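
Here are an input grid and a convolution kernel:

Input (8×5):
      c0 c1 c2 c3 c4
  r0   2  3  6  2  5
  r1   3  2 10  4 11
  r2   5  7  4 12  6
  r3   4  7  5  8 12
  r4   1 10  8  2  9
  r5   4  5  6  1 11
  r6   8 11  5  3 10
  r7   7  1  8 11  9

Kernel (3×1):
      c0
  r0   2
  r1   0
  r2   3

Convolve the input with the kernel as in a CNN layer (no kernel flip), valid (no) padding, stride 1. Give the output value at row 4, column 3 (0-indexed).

13

The receptive field on the input at this output position is [2 / 1 / 3]. Elementwise product with the kernel and sum: 2·2 + 3·3.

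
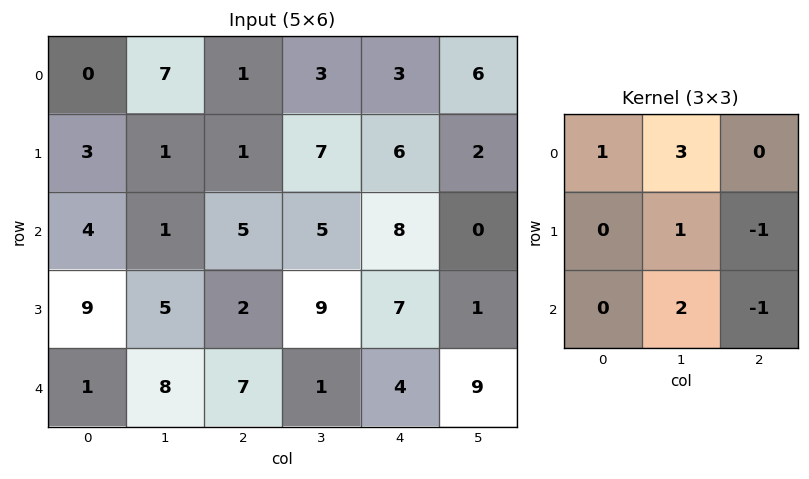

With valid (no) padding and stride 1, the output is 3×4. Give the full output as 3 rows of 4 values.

18 9 13 32
10 -1 30 46
19 22 20 34

Output[0,0]: The receptive field on the input at this output position is [0 7 1 / 3 1 1 / 4 1 5]. Elementwise product with the kernel and sum: 0·1 + 7·3 + 1·1 + 1·-1 + 1·2 + 5·-1.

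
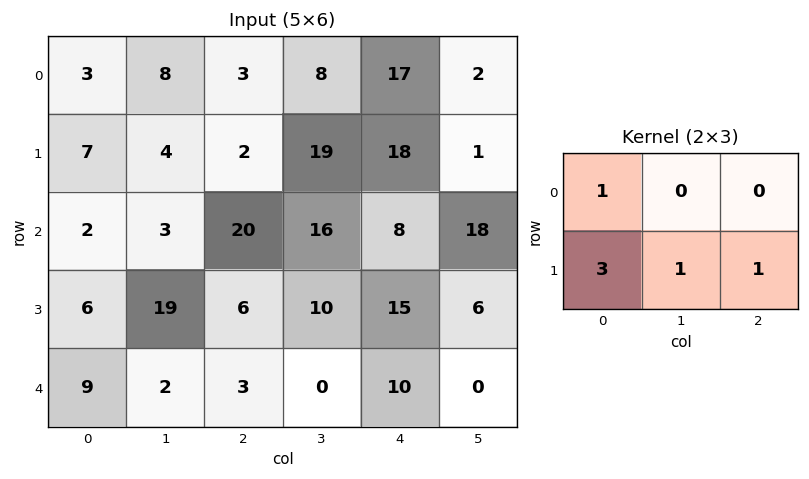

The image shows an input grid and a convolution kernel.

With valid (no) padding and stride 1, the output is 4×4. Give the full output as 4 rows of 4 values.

30 41 46 84
36 49 86 93
45 76 63 67
38 28 25 20

Output[0,0]: The receptive field on the input at this output position is [3 8 3 / 7 4 2]. Elementwise product with the kernel and sum: 3·1 + 7·3 + 4·1 + 2·1.
Output[0,1]: The receptive field on the input at this output position is [8 3 8 / 4 2 19]. Elementwise product with the kernel and sum: 8·1 + 4·3 + 2·1 + 19·1.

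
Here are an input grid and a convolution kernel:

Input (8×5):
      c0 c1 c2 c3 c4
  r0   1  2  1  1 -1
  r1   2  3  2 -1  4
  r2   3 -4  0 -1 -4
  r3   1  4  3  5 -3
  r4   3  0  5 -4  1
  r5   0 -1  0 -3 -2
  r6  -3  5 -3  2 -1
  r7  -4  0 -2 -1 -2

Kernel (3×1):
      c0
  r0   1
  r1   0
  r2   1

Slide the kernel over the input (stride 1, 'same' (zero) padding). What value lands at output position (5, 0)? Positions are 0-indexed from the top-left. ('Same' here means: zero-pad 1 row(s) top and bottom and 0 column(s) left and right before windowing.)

The receptive field on the zero-padded input at this output position is [3 / 0 / -3]. Elementwise product with the kernel and sum: 3·1 + -3·1.

0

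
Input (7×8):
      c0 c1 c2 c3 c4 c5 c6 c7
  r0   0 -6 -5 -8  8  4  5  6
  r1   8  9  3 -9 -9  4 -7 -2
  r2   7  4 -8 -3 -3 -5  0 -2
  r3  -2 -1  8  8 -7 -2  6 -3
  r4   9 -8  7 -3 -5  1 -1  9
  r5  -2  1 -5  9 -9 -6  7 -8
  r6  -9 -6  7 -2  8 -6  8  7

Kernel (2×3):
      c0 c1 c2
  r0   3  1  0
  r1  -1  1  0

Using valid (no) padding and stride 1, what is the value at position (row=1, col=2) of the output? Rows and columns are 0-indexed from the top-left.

5

The receptive field on the input at this output position is [3 -9 -9 / -8 -3 -3]. Elementwise product with the kernel and sum: 3·3 + -9·1 + -8·-1 + -3·1.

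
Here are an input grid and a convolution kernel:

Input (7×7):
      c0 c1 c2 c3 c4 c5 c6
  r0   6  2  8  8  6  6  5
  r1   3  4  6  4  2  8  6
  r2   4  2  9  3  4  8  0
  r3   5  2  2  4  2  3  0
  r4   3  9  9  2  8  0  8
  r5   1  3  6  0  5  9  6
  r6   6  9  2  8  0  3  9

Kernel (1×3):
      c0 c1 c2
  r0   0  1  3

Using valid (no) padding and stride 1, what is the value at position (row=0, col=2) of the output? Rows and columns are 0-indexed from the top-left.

26

The receptive field on the input at this output position is [8 8 6]. Elementwise product with the kernel and sum: 8·1 + 6·3.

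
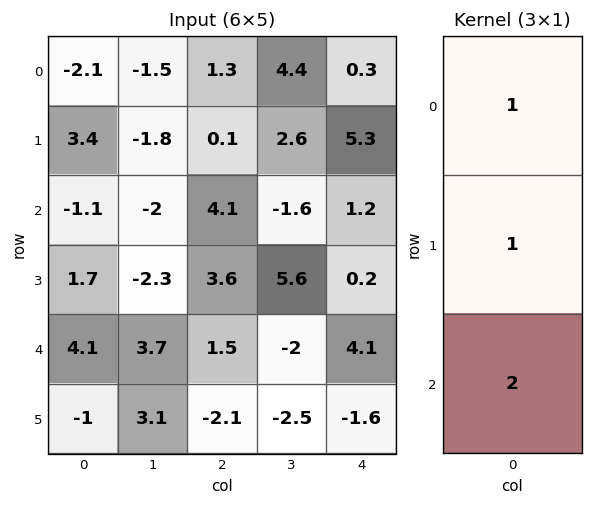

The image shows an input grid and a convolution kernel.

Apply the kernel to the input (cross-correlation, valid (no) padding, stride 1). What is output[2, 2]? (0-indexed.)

The receptive field on the input at this output position is [4.1 / 3.6 / 1.5]. Elementwise product with the kernel and sum: 4.1·1 + 3.6·1 + 1.5·2.

10.7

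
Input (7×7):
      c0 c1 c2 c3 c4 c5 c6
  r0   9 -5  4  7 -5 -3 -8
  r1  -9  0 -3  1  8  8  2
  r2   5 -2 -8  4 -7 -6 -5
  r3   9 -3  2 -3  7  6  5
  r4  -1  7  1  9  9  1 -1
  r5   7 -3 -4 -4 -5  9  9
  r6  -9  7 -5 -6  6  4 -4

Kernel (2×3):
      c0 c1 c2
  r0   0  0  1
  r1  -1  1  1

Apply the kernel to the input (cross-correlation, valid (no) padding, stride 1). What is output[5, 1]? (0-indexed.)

-22

The receptive field on the input at this output position is [-3 -4 -4 / 7 -5 -6]. Elementwise product with the kernel and sum: -4·1 + 7·-1 + -5·1 + -6·1.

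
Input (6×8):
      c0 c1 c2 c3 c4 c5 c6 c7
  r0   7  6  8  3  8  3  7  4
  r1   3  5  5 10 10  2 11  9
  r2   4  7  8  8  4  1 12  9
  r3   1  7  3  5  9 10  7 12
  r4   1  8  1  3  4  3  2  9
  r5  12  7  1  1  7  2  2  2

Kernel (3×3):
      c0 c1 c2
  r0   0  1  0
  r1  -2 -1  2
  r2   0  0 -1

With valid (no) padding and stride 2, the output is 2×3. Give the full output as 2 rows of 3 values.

Output[0,0]: The receptive field on the input at this output position is [7 6 8 / 3 5 5 / 4 7 8]. Elementwise product with the kernel and sum: 6·1 + 3·-2 + 5·-1 + 5·2 + 8·-1.
Output[0,1]: The receptive field on the input at this output position is [8 3 8 / 5 10 10 / 8 8 4]. Elementwise product with the kernel and sum: 3·1 + 5·-2 + 10·-1 + 10·2 + 4·-1.

-3 -1 -9
3 11 -15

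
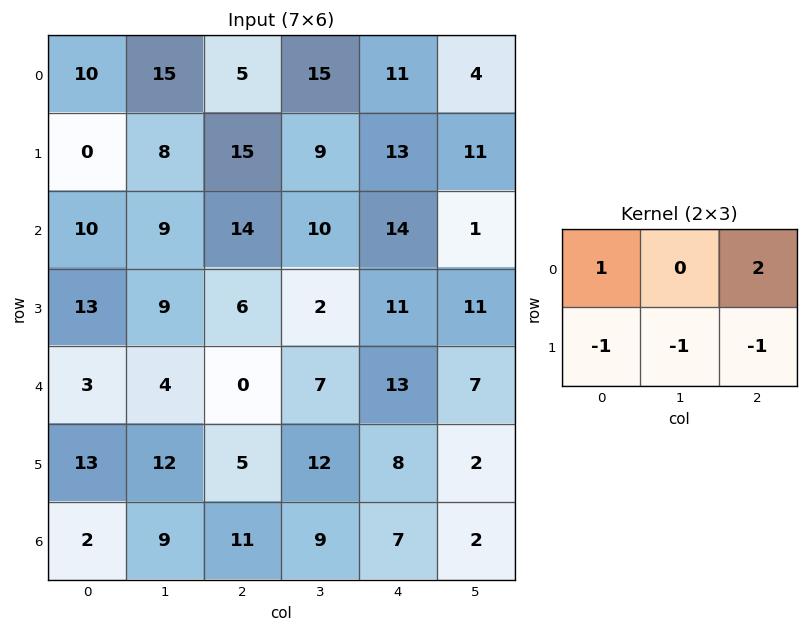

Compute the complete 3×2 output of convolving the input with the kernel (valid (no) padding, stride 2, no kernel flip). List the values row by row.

-3 -10
10 23
-27 1

Output[0,0]: The receptive field on the input at this output position is [10 15 5 / 0 8 15]. Elementwise product with the kernel and sum: 10·1 + 5·2 + 0·-1 + 8·-1 + 15·-1.
Output[0,1]: The receptive field on the input at this output position is [5 15 11 / 15 9 13]. Elementwise product with the kernel and sum: 5·1 + 11·2 + 15·-1 + 9·-1 + 13·-1.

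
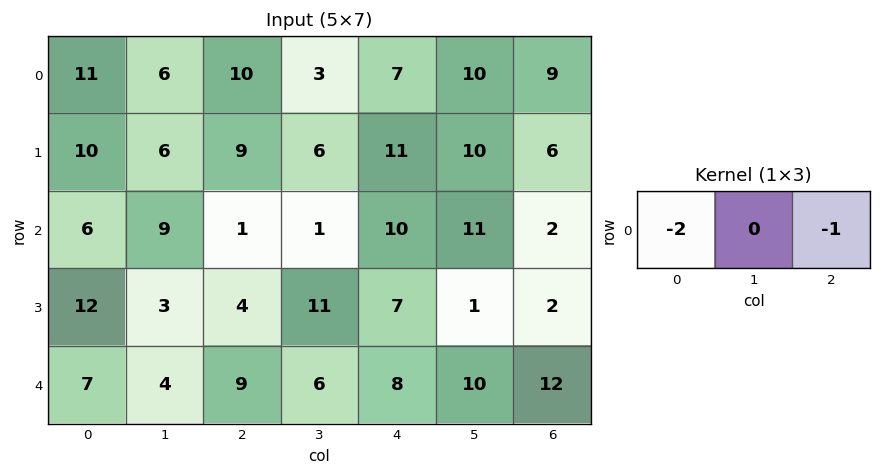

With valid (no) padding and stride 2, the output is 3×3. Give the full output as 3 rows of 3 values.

Output[0,0]: The receptive field on the input at this output position is [11 6 10]. Elementwise product with the kernel and sum: 11·-2 + 10·-1.
Output[0,1]: The receptive field on the input at this output position is [10 3 7]. Elementwise product with the kernel and sum: 10·-2 + 7·-1.

-32 -27 -23
-13 -12 -22
-23 -26 -28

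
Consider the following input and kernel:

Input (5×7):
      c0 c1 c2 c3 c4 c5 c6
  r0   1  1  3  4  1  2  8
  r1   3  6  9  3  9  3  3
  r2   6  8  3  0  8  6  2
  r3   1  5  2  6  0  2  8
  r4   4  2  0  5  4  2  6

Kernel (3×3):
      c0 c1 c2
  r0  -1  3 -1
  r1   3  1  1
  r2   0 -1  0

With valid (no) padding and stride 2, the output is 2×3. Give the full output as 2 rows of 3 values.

15 47 24
23 -4 16

Output[0,0]: The receptive field on the input at this output position is [1 1 3 / 3 6 9 / 6 8 3]. Elementwise product with the kernel and sum: 1·-1 + 1·3 + 3·-1 + 3·3 + 6·1 + 9·1 + 8·-1.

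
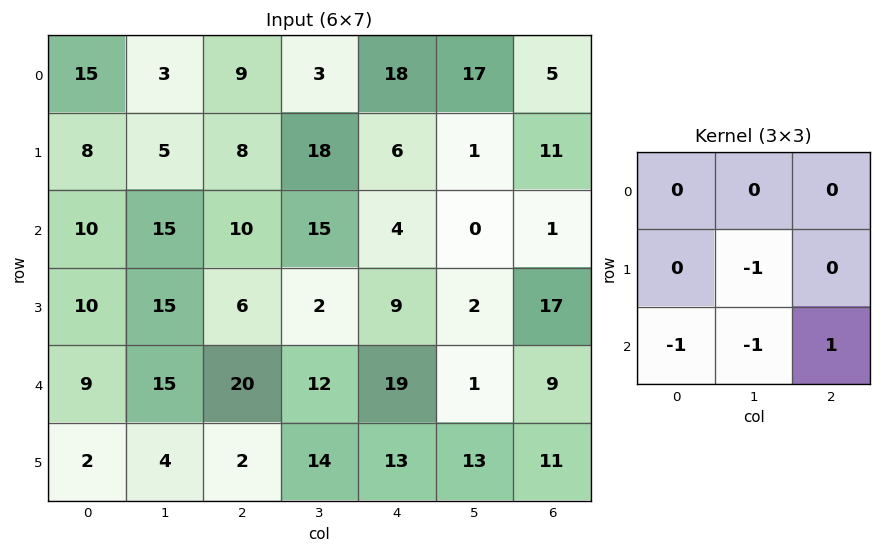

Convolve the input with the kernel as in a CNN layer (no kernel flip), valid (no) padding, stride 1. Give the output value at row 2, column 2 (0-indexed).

The receptive field on the input at this output position is [10 15 4 / 6 2 9 / 20 12 19]. Elementwise product with the kernel and sum: 2·-1 + 20·-1 + 12·-1 + 19·1.

-15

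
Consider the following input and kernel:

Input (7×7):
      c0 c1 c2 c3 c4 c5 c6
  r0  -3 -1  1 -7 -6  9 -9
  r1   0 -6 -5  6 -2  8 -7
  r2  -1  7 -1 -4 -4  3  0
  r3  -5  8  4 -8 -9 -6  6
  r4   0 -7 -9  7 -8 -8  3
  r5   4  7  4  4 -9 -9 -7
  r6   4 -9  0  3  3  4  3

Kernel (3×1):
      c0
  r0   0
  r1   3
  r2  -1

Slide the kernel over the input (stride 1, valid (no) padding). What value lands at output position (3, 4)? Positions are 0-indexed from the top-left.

-15

The receptive field on the input at this output position is [-9 / -8 / -9]. Elementwise product with the kernel and sum: -8·3 + -9·-1.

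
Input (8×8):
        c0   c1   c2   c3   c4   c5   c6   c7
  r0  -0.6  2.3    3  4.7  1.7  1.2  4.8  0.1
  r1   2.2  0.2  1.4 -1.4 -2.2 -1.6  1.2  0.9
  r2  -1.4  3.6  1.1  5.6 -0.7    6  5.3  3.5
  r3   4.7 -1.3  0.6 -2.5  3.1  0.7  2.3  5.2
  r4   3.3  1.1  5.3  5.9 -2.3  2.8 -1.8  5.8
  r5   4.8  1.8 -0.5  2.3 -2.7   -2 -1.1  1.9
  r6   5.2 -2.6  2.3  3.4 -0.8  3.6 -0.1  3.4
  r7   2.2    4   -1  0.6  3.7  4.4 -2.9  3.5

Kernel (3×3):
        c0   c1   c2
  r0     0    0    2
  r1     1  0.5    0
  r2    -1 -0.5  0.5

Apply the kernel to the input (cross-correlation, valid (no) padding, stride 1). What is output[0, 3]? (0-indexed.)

-2.35

The receptive field on the input at this output position is [4.7 1.7 1.2 / -1.4 -2.2 -1.6 / 5.6 -0.7 6]. Elementwise product with the kernel and sum: 1.2·2 + -1.4·1 + -2.2·0.5 + 5.6·-1 + -0.7·-0.5 + 6·0.5.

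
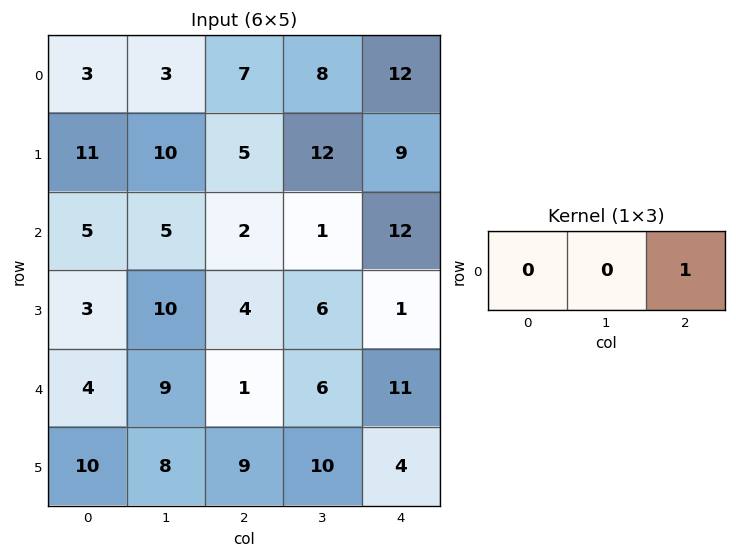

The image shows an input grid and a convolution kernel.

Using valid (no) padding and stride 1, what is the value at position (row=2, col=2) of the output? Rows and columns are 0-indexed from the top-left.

12

The receptive field on the input at this output position is [2 1 12]. Elementwise product with the kernel and sum: 12·1.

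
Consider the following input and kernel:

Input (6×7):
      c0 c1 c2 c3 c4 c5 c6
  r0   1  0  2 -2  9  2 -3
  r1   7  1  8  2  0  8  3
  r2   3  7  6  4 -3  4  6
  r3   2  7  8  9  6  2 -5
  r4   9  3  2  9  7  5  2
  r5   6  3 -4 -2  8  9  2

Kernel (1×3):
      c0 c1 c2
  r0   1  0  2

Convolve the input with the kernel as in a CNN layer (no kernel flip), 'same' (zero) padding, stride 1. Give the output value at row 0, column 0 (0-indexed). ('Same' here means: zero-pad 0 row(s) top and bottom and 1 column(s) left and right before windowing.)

0

The receptive field on the zero-padded input at this output position is [0 1 0]. Elementwise product with the kernel and sum: 0·1 + 0·2.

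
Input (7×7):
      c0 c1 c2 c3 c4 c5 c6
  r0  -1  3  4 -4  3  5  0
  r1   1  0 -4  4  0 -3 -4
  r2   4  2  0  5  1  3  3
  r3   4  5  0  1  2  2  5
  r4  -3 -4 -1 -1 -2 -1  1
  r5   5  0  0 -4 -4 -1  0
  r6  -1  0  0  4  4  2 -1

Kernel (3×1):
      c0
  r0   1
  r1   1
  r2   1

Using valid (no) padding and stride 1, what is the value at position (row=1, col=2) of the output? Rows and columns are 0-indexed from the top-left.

The receptive field on the input at this output position is [-4 / 0 / 0]. Elementwise product with the kernel and sum: -4·1 + 0·1 + 0·1.

-4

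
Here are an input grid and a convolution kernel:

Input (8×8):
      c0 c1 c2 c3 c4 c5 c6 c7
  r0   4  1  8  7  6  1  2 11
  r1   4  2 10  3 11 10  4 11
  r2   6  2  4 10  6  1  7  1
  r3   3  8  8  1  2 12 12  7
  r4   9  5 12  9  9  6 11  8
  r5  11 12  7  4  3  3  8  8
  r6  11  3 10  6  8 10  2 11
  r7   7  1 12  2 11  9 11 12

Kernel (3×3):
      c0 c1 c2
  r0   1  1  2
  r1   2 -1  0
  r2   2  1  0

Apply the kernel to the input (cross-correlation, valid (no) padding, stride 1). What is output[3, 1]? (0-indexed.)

The receptive field on the input at this output position is [8 8 1 / 5 12 9 / 12 7 4]. Elementwise product with the kernel and sum: 8·1 + 8·1 + 1·2 + 5·2 + 12·-1 + 12·2 + 7·1.

47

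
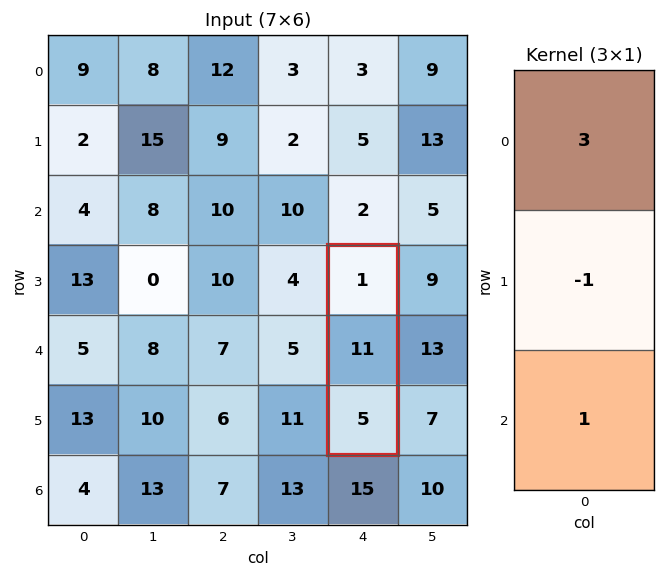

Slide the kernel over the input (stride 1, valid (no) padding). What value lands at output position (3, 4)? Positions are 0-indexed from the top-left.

The receptive field on the input at this output position is [1 / 11 / 5]. Elementwise product with the kernel and sum: 1·3 + 11·-1 + 5·1.

-3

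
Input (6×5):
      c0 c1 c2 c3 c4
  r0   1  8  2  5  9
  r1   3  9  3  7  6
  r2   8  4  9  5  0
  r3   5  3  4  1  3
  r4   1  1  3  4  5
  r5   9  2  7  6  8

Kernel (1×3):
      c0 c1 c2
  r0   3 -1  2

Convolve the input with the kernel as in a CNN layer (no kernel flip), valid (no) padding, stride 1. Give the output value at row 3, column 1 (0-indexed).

7

The receptive field on the input at this output position is [3 4 1]. Elementwise product with the kernel and sum: 3·3 + 4·-1 + 1·2.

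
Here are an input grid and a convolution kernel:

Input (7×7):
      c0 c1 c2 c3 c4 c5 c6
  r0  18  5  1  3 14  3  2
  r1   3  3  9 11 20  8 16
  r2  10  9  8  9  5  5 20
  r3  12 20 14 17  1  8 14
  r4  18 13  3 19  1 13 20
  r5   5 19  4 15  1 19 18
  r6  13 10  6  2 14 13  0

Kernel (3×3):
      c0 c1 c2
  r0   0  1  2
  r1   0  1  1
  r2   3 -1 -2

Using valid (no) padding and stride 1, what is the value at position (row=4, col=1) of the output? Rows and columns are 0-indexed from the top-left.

80

The receptive field on the input at this output position is [13 3 19 / 19 4 15 / 10 6 2]. Elementwise product with the kernel and sum: 3·1 + 19·2 + 4·1 + 15·1 + 10·3 + 6·-1 + 2·-2.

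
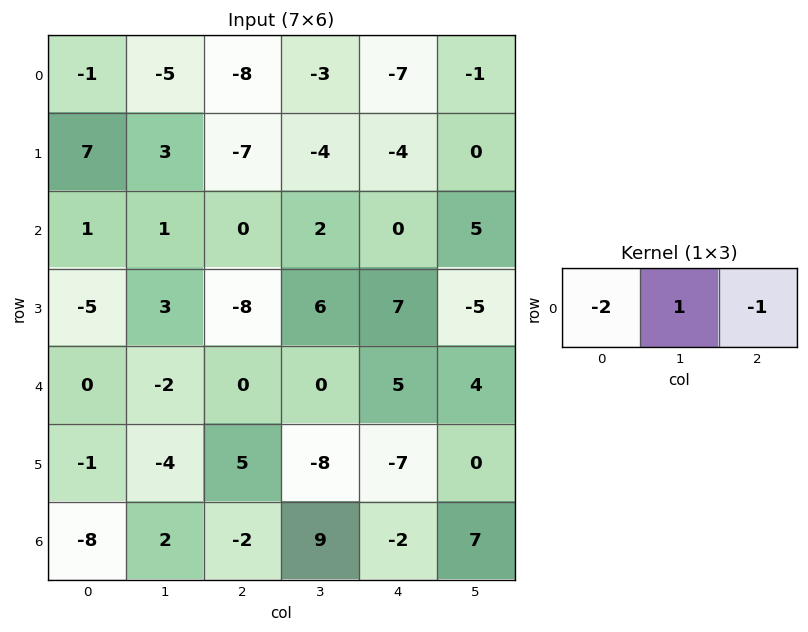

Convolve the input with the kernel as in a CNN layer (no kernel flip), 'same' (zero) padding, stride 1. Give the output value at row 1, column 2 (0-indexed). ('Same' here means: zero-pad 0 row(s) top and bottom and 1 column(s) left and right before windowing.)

-9

The receptive field on the zero-padded input at this output position is [3 -7 -4]. Elementwise product with the kernel and sum: 3·-2 + -7·1 + -4·-1.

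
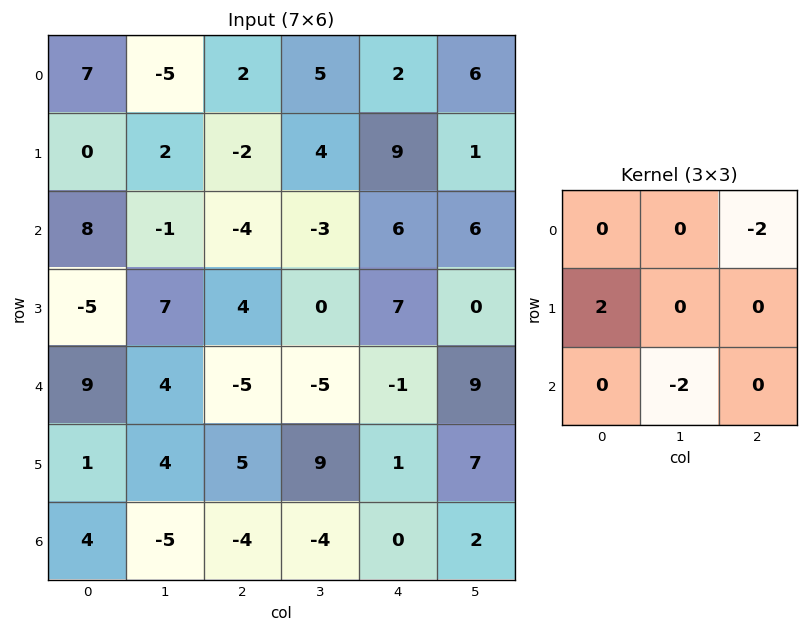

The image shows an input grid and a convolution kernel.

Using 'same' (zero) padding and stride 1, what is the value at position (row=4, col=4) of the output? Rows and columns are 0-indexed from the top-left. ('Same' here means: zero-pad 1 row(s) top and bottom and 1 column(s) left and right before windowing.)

The receptive field on the zero-padded input at this output position is [0 7 0 / -5 -1 9 / 9 1 7]. Elementwise product with the kernel and sum: 0·-2 + -5·2 + 1·-2.

-12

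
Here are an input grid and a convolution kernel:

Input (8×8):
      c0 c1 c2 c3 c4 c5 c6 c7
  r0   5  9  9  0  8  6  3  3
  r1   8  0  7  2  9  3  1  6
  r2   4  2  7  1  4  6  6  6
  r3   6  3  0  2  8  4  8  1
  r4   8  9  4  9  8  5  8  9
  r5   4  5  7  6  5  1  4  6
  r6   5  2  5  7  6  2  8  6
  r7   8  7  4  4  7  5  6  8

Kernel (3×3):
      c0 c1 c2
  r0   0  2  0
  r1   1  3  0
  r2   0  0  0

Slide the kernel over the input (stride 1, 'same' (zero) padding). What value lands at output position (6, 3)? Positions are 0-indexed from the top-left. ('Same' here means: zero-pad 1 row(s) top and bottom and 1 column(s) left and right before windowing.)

The receptive field on the zero-padded input at this output position is [7 6 5 / 5 7 6 / 4 4 7]. Elementwise product with the kernel and sum: 6·2 + 5·1 + 7·3.

38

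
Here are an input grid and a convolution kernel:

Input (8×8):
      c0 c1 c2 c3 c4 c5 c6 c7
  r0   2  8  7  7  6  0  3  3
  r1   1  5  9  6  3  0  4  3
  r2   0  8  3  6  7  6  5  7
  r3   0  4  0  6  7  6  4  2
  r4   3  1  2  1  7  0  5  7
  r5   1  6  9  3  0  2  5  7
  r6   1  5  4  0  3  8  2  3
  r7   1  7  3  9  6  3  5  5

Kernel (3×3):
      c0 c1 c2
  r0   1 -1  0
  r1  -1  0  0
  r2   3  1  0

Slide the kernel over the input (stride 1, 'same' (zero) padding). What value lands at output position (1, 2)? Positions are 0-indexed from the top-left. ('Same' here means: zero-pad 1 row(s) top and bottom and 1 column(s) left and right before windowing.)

The receptive field on the zero-padded input at this output position is [8 7 7 / 5 9 6 / 8 3 6]. Elementwise product with the kernel and sum: 8·1 + 7·-1 + 5·-1 + 8·3 + 3·1.

23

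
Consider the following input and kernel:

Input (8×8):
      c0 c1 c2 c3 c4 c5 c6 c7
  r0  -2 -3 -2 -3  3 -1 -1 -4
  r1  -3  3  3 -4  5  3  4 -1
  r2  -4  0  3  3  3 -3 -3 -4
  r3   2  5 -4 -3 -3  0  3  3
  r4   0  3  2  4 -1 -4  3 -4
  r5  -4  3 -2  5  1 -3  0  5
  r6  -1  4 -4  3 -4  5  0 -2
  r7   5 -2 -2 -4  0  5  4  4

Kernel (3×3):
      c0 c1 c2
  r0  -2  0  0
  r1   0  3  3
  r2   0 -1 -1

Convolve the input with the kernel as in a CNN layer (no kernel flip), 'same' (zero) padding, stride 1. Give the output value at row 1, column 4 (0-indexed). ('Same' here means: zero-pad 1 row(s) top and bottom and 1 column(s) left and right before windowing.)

30

The receptive field on the zero-padded input at this output position is [-3 3 -1 / -4 5 3 / 3 3 -3]. Elementwise product with the kernel and sum: -3·-2 + 5·3 + 3·3 + 3·-1 + -3·-1.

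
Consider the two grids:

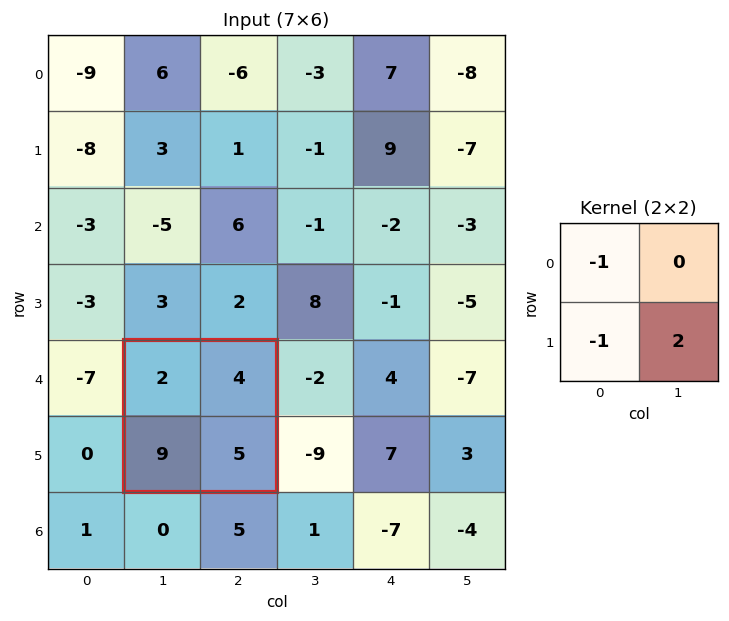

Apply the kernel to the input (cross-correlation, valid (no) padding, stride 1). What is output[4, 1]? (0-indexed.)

-1

The receptive field on the input at this output position is [2 4 / 9 5]. Elementwise product with the kernel and sum: 2·-1 + 9·-1 + 5·2.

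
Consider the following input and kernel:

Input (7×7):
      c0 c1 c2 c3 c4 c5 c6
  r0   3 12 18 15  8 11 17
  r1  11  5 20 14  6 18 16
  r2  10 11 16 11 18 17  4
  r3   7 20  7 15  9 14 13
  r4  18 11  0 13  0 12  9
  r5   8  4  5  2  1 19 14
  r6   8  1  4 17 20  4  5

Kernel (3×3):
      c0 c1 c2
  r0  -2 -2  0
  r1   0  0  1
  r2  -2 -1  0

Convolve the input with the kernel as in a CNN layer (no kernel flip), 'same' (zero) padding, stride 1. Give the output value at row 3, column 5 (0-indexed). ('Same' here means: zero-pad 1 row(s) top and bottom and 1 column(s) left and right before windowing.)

The receptive field on the zero-padded input at this output position is [18 17 4 / 9 14 13 / 0 12 9]. Elementwise product with the kernel and sum: 18·-2 + 17·-2 + 13·1 + 0·-2 + 12·-1.

-69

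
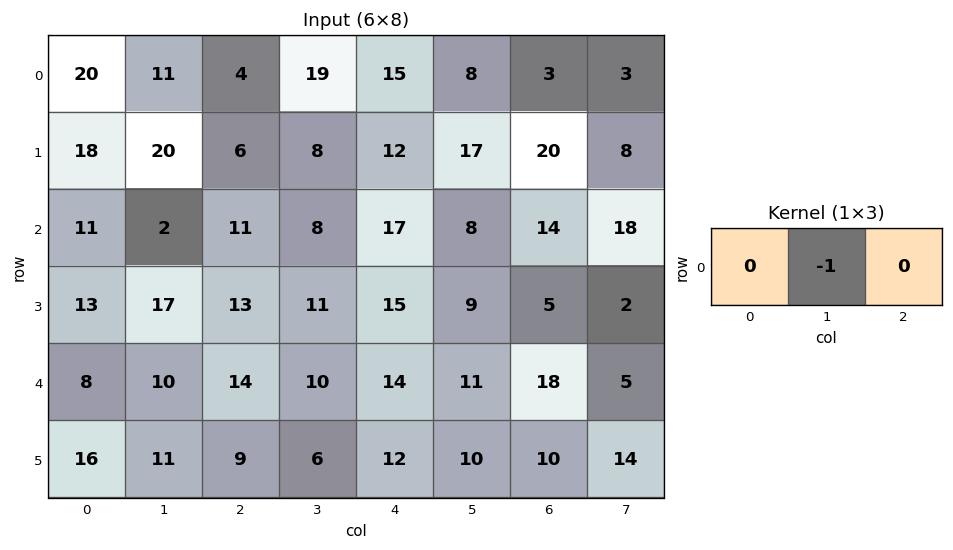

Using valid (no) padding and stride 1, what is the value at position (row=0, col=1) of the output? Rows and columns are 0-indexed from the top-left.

-4

The receptive field on the input at this output position is [11 4 19]. Elementwise product with the kernel and sum: 4·-1.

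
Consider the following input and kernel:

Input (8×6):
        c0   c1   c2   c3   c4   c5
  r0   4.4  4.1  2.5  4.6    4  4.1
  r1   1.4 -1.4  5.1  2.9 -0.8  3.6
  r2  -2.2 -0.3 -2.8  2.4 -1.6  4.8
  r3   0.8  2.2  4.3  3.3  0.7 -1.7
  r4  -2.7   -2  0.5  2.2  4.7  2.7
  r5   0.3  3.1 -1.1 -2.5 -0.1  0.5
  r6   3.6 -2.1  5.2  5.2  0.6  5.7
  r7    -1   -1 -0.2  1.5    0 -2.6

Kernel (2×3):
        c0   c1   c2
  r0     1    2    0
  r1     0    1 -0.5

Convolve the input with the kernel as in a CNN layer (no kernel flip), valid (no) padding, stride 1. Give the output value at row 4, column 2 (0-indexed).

The receptive field on the input at this output position is [0.5 2.2 4.7 / -1.1 -2.5 -0.1]. Elementwise product with the kernel and sum: 0.5·1 + 2.2·2 + -2.5·1 + -0.1·-0.5.

2.45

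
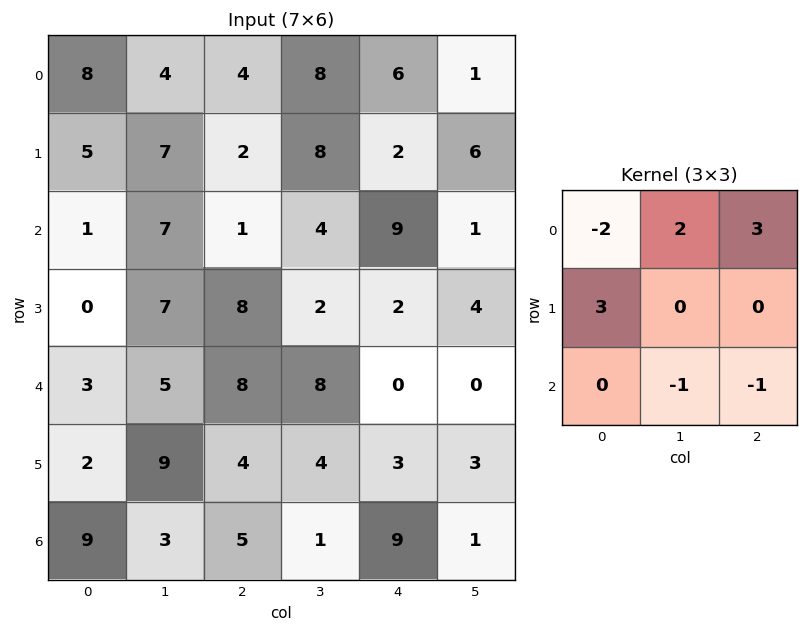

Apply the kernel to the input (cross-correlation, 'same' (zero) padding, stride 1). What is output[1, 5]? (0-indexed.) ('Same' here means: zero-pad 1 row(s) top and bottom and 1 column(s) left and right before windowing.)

-5

The receptive field on the zero-padded input at this output position is [6 1 0 / 2 6 0 / 9 1 0]. Elementwise product with the kernel and sum: 6·-2 + 1·2 + 0·3 + 2·3 + 1·-1 + 0·-1.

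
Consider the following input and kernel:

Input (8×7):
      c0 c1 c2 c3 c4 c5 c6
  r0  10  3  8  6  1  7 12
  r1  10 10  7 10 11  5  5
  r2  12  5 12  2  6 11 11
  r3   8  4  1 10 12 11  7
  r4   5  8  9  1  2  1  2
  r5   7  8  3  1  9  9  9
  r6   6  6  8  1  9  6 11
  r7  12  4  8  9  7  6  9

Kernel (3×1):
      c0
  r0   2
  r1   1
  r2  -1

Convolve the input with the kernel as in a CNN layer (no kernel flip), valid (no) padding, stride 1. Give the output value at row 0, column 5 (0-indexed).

The receptive field on the input at this output position is [7 / 5 / 11]. Elementwise product with the kernel and sum: 7·2 + 5·1 + 11·-1.

8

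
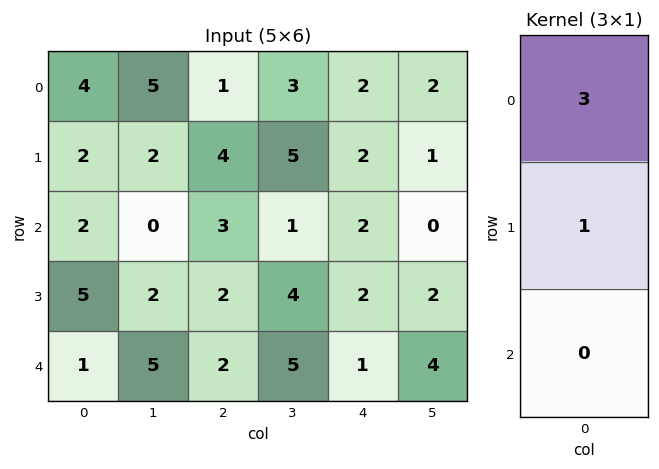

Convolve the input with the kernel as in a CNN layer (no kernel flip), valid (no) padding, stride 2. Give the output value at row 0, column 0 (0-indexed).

14

The receptive field on the input at this output position is [4 / 2 / 2]. Elementwise product with the kernel and sum: 4·3 + 2·1.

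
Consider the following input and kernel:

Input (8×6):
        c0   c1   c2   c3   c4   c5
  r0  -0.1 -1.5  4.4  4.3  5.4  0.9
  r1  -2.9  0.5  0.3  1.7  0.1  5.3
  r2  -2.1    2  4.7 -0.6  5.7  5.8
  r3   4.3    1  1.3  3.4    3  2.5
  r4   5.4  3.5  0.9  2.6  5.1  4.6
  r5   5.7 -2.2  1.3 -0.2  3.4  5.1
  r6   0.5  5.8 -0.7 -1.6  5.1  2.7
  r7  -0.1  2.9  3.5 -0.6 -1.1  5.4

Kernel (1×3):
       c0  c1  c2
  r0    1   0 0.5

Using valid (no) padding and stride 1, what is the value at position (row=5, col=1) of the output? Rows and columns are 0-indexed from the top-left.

The receptive field on the input at this output position is [-2.2 1.3 -0.2]. Elementwise product with the kernel and sum: -2.2·1 + -0.2·0.5.

-2.3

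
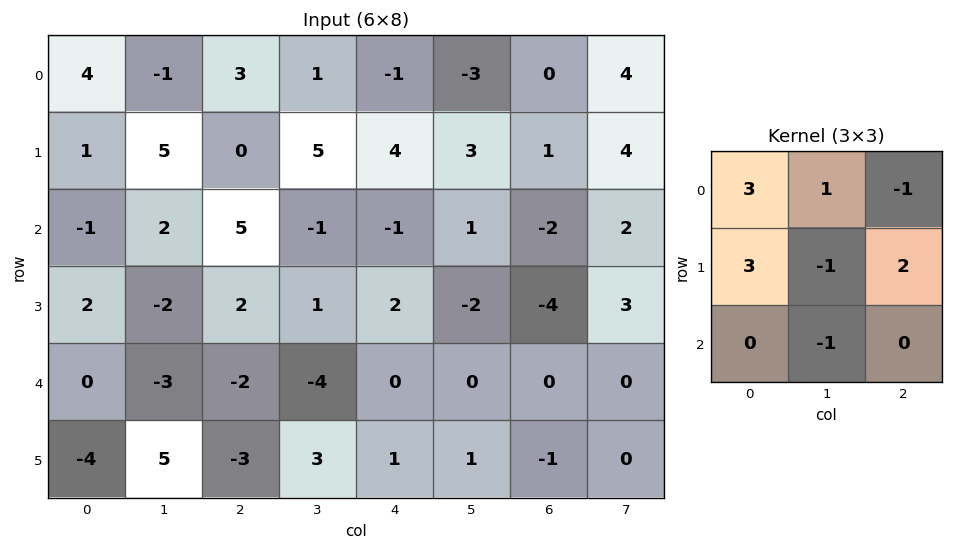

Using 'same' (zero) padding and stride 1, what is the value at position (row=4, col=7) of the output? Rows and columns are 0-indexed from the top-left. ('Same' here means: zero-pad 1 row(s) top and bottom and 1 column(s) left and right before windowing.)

The receptive field on the zero-padded input at this output position is [-4 3 0 / 0 0 0 / -1 0 0]. Elementwise product with the kernel and sum: -4·3 + 3·1 + 0·-1 + 0·3 + 0·-1 + 0·2 + 0·-1.

-9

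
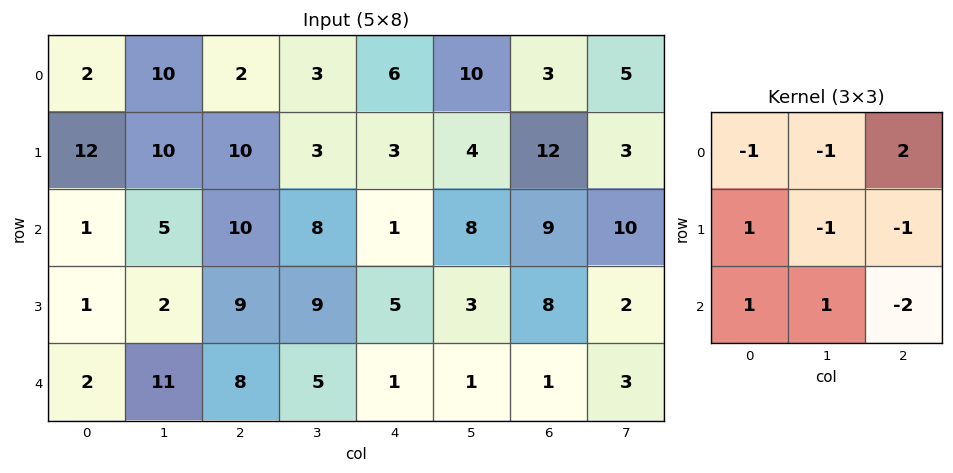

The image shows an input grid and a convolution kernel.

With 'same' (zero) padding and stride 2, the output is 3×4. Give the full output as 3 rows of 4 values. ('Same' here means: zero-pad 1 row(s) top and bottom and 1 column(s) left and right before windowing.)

-20 19 -15 12
-1 -34 9 -14
-10 5 -5 -10

Output[0,0]: The receptive field on the zero-padded input at this output position is [0 0 0 / 0 2 10 / 0 12 10]. Elementwise product with the kernel and sum: 0·-1 + 0·-1 + 0·2 + 0·1 + 2·-1 + 10·-1 + 0·1 + 12·1 + 10·-2.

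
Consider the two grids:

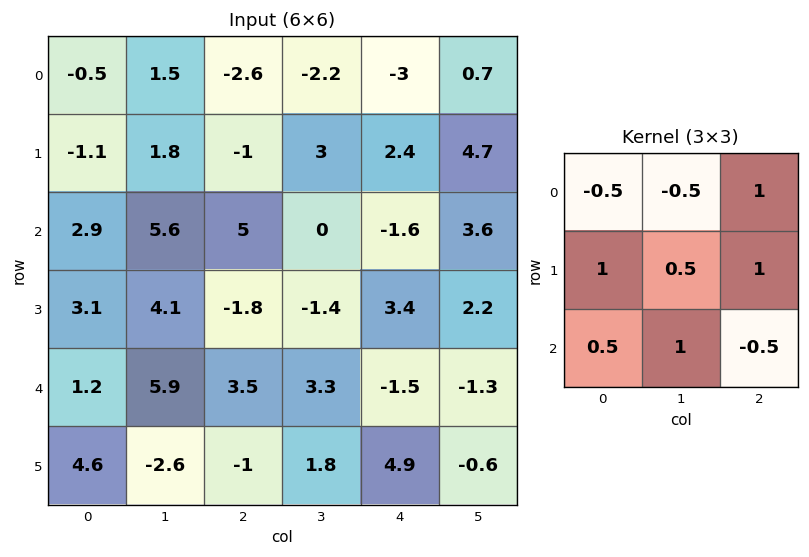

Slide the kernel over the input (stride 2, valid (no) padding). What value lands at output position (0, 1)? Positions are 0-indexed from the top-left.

The receptive field on the input at this output position is [-2.6 -2.2 -3 / -1 3 2.4 / 5 0 -1.6]. Elementwise product with the kernel and sum: -2.6·-0.5 + -2.2·-0.5 + -3·1 + -1·1 + 3·0.5 + 2.4·1 + 5·0.5 + 0·1 + -1.6·-0.5.

5.6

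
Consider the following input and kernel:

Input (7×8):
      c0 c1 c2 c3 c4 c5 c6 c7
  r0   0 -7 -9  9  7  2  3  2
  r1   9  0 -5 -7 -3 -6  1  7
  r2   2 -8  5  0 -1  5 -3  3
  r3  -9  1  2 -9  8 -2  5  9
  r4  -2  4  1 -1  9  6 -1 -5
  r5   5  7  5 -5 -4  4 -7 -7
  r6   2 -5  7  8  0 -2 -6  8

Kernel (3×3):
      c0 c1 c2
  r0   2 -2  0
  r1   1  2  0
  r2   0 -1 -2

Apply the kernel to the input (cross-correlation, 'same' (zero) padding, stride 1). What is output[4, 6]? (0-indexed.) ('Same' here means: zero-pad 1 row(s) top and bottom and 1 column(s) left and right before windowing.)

The receptive field on the zero-padded input at this output position is [-2 5 9 / 6 -1 -5 / 4 -7 -7]. Elementwise product with the kernel and sum: -2·2 + 5·-2 + 6·1 + -1·2 + -7·-1 + -7·-2.

11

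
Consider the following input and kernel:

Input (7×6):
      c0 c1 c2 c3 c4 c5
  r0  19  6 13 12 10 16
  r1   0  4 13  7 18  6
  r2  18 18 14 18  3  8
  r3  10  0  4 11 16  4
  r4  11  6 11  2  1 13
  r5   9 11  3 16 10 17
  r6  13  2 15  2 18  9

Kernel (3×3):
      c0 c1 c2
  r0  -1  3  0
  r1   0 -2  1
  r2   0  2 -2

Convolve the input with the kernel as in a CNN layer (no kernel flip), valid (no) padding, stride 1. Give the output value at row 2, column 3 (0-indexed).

The receptive field on the input at this output position is [18 3 8 / 11 16 4 / 2 1 13]. Elementwise product with the kernel and sum: 18·-1 + 3·3 + 16·-2 + 4·1 + 1·2 + 13·-2.

-61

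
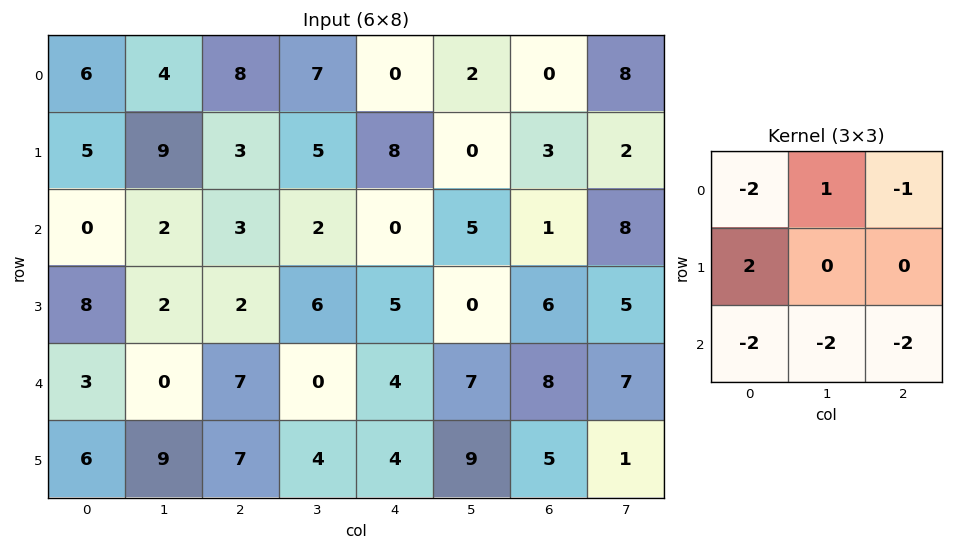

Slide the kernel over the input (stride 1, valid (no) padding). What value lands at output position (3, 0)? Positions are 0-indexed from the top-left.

-54

The receptive field on the input at this output position is [8 2 2 / 3 0 7 / 6 9 7]. Elementwise product with the kernel and sum: 8·-2 + 2·1 + 2·-1 + 3·2 + 6·-2 + 9·-2 + 7·-2.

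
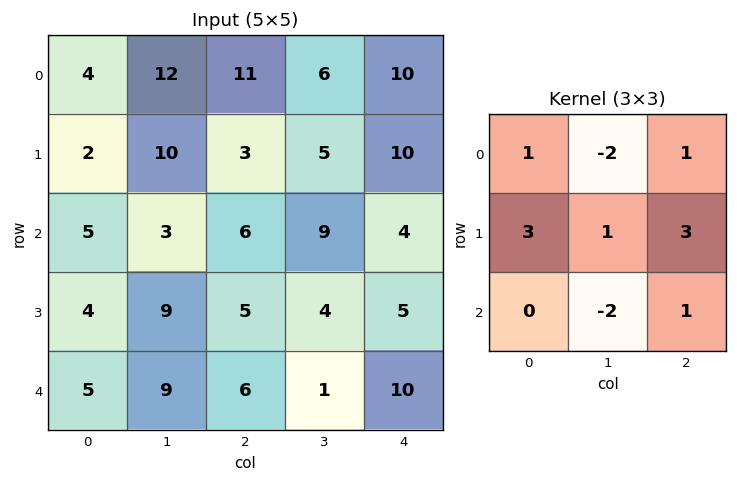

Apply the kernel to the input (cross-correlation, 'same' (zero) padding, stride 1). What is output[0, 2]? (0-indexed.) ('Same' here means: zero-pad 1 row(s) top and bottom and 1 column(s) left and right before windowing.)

The receptive field on the zero-padded input at this output position is [0 0 0 / 12 11 6 / 10 3 5]. Elementwise product with the kernel and sum: 0·1 + 0·-2 + 0·1 + 12·3 + 11·1 + 6·3 + 3·-2 + 5·1.

64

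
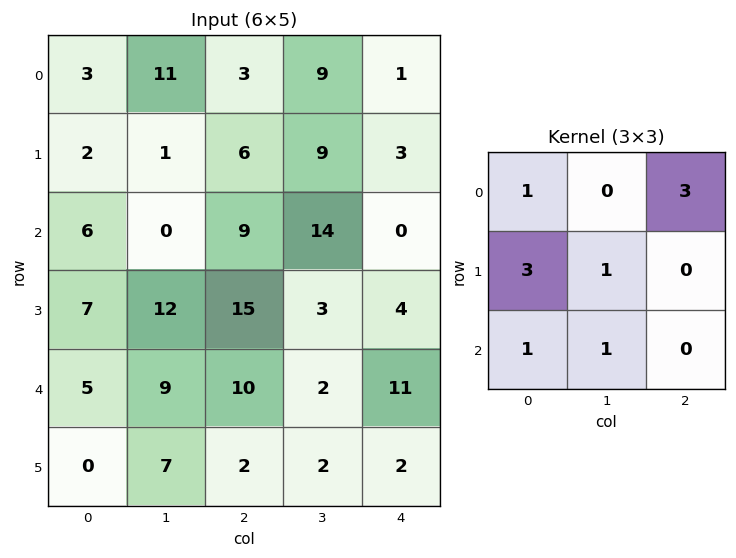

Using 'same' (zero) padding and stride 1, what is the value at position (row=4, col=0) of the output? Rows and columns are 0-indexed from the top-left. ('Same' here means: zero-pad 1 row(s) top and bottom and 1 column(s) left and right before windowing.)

41

The receptive field on the zero-padded input at this output position is [0 7 12 / 0 5 9 / 0 0 7]. Elementwise product with the kernel and sum: 0·1 + 12·3 + 0·3 + 5·1 + 0·1 + 0·1.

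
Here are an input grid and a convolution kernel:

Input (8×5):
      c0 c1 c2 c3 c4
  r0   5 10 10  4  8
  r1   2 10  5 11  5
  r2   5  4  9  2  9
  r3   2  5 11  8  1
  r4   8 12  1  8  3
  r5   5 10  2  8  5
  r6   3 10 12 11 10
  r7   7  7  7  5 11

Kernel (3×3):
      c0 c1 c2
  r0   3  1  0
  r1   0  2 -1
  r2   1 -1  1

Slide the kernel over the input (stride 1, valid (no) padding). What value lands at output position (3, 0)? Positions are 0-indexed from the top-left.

31

The receptive field on the input at this output position is [2 5 11 / 8 12 1 / 5 10 2]. Elementwise product with the kernel and sum: 2·3 + 5·1 + 12·2 + 1·-1 + 5·1 + 10·-1 + 2·1.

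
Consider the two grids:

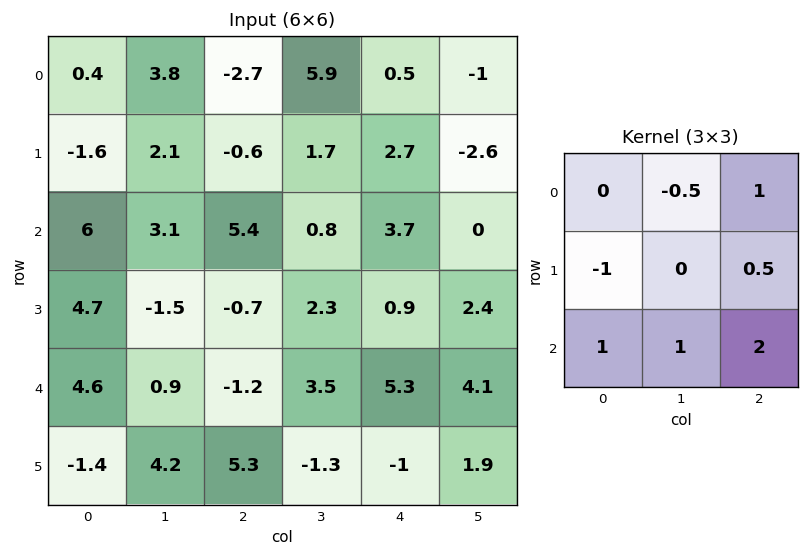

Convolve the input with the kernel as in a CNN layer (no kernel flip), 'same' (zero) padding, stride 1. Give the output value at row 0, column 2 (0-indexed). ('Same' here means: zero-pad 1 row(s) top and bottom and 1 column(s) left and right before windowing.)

4.05

The receptive field on the zero-padded input at this output position is [0 0 0 / 3.8 -2.7 5.9 / 2.1 -0.6 1.7]. Elementwise product with the kernel and sum: 0·-0.5 + 0·1 + 3.8·-1 + 5.9·0.5 + 2.1·1 + -0.6·1 + 1.7·2.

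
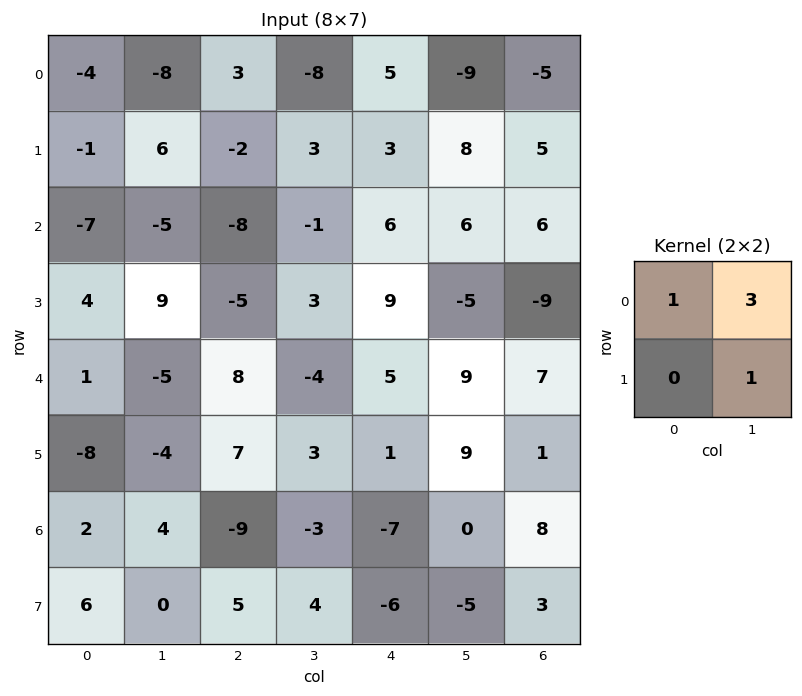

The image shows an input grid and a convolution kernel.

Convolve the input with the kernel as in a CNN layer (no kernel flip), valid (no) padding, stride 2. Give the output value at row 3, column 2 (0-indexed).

The receptive field on the input at this output position is [-7 0 / -6 -5]. Elementwise product with the kernel and sum: -7·1 + 0·3 + -5·1.

-12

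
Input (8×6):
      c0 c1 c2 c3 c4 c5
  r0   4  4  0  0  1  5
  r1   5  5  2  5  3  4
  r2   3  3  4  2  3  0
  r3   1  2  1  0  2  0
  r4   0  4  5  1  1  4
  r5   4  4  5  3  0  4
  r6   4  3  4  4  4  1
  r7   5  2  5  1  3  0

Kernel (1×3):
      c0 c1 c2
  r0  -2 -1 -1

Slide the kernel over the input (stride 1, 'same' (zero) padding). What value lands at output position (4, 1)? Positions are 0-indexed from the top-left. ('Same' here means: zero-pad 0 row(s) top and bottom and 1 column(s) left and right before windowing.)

The receptive field on the zero-padded input at this output position is [0 4 5]. Elementwise product with the kernel and sum: 0·-2 + 4·-1 + 5·-1.

-9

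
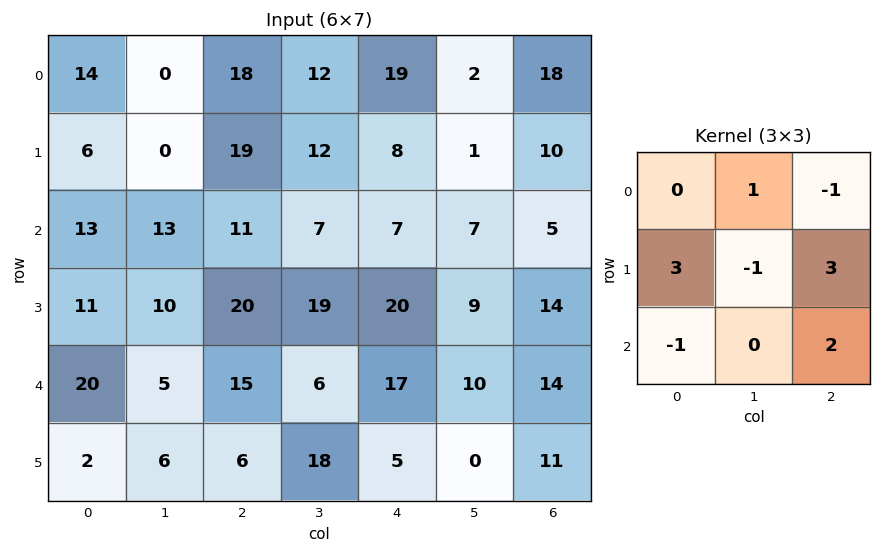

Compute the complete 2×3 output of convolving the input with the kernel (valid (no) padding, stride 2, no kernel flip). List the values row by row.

66 65 40
95 120 106

Output[0,0]: The receptive field on the input at this output position is [14 0 18 / 6 0 19 / 13 13 11]. Elementwise product with the kernel and sum: 0·1 + 18·-1 + 6·3 + 0·-1 + 19·3 + 13·-1 + 11·2.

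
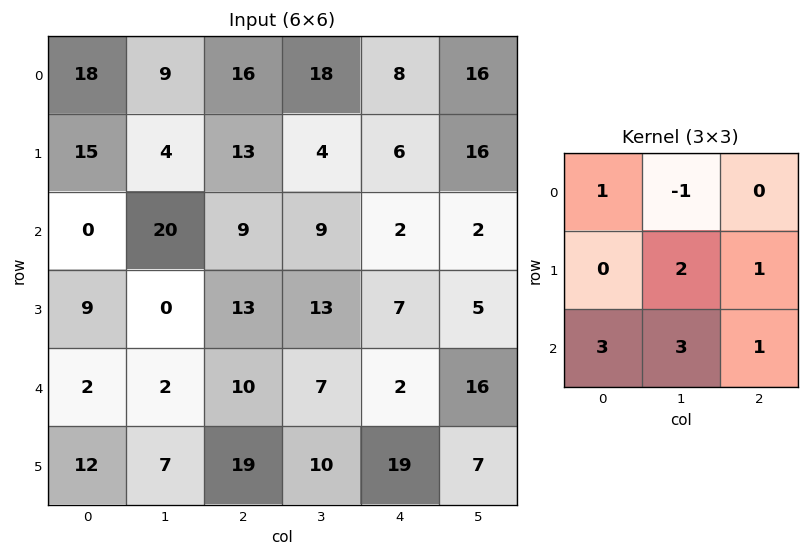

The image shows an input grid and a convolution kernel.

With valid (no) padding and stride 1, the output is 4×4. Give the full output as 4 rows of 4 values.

99 119 68 73
100 70 114 69
15 93 86 69
99 102 122 120

Output[0,0]: The receptive field on the input at this output position is [18 9 16 / 15 4 13 / 0 20 9]. Elementwise product with the kernel and sum: 18·1 + 9·-1 + 4·2 + 13·1 + 0·3 + 20·3 + 9·1.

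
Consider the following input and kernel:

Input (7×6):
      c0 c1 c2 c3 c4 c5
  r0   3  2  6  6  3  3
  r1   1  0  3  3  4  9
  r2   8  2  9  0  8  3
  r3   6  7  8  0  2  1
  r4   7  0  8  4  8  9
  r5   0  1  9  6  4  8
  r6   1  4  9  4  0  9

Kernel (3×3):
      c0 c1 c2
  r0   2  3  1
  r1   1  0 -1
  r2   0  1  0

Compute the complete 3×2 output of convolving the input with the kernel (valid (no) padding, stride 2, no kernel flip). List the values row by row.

18 32
29 36
17 45

Output[0,0]: The receptive field on the input at this output position is [3 2 6 / 1 0 3 / 8 2 9]. Elementwise product with the kernel and sum: 3·2 + 2·3 + 6·1 + 1·1 + 3·-1 + 2·1.
Output[0,1]: The receptive field on the input at this output position is [6 6 3 / 3 3 4 / 9 0 8]. Elementwise product with the kernel and sum: 6·2 + 6·3 + 3·1 + 3·1 + 4·-1 + 0·1.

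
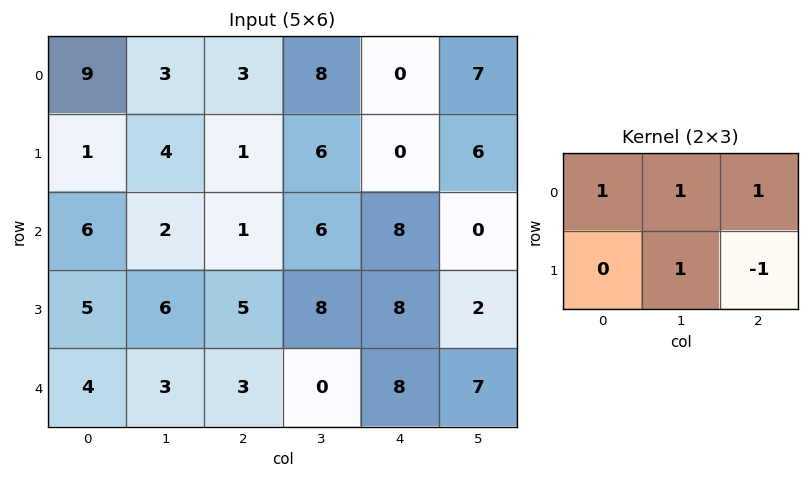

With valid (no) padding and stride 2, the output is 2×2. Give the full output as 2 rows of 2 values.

Output[0,0]: The receptive field on the input at this output position is [9 3 3 / 1 4 1]. Elementwise product with the kernel and sum: 9·1 + 3·1 + 3·1 + 4·1 + 1·-1.
Output[0,1]: The receptive field on the input at this output position is [3 8 0 / 1 6 0]. Elementwise product with the kernel and sum: 3·1 + 8·1 + 0·1 + 6·1 + 0·-1.

18 17
10 15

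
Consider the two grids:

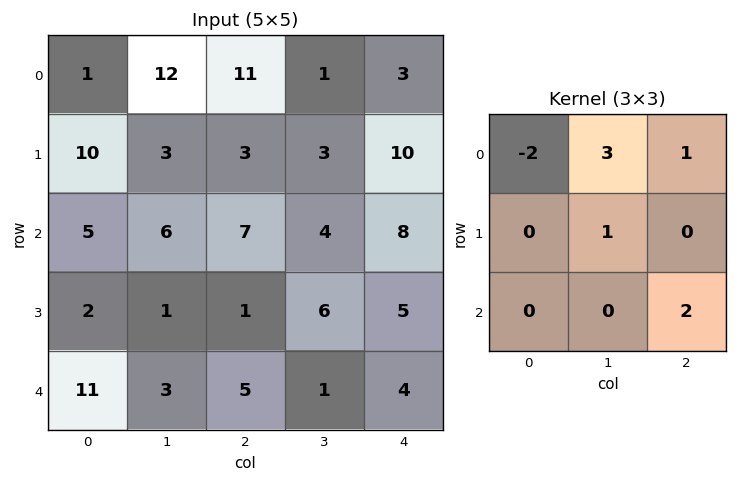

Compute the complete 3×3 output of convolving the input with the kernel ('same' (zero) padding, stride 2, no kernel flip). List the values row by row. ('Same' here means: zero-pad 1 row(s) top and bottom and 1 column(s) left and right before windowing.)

Output[0,0]: The receptive field on the zero-padded input at this output position is [0 0 0 / 0 1 12 / 0 10 3]. Elementwise product with the kernel and sum: 0·-2 + 0·3 + 0·1 + 1·1 + 3·2.

7 17 3
40 25 32
18 12 7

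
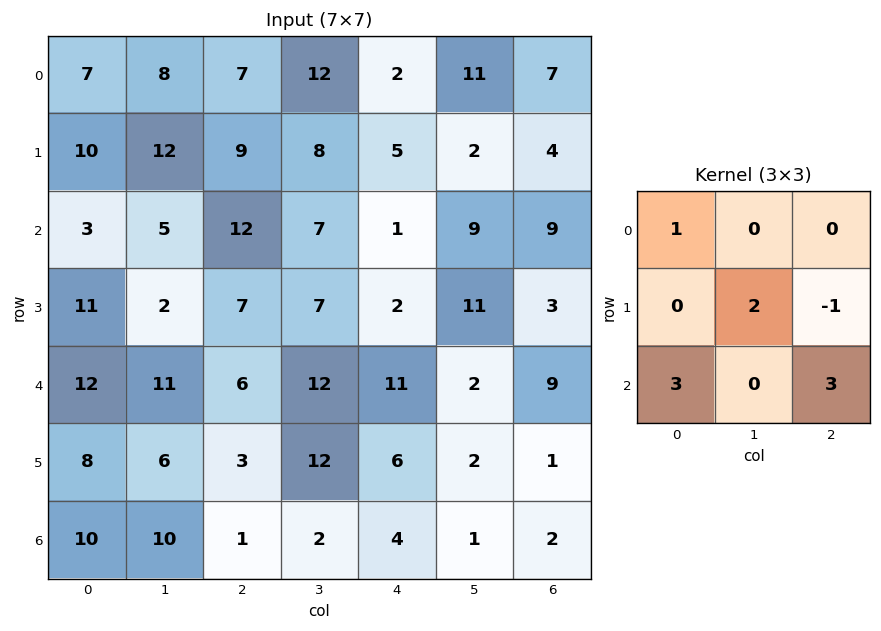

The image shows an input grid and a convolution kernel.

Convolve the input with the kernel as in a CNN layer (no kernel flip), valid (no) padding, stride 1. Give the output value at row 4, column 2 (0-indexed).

The receptive field on the input at this output position is [6 12 11 / 3 12 6 / 1 2 4]. Elementwise product with the kernel and sum: 6·1 + 12·2 + 6·-1 + 1·3 + 4·3.

39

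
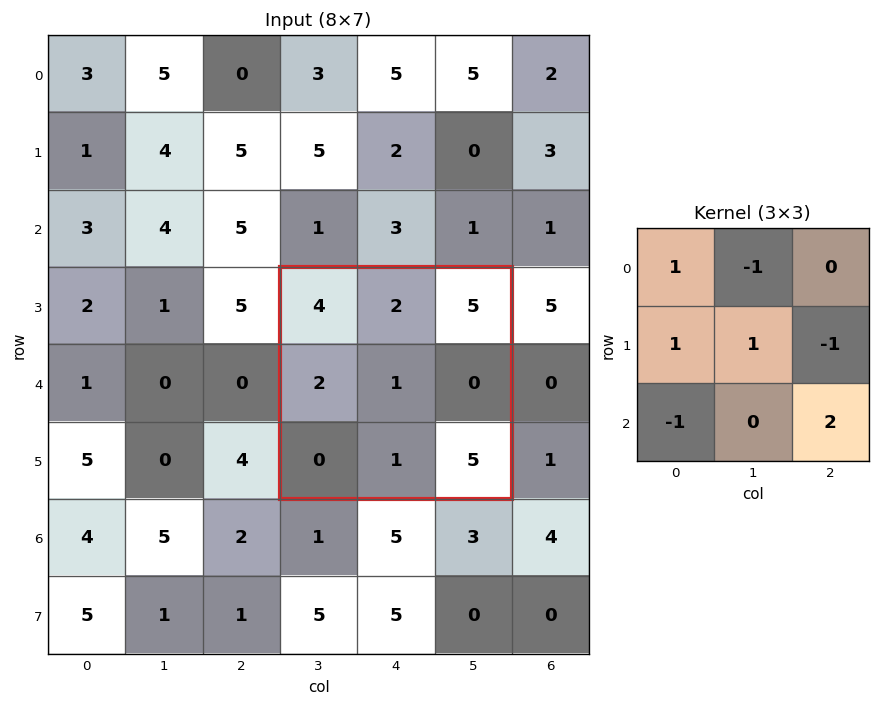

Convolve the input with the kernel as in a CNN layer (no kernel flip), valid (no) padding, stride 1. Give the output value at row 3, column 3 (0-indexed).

The receptive field on the input at this output position is [4 2 5 / 2 1 0 / 0 1 5]. Elementwise product with the kernel and sum: 4·1 + 2·-1 + 2·1 + 1·1 + 0·-1 + 0·-1 + 5·2.

15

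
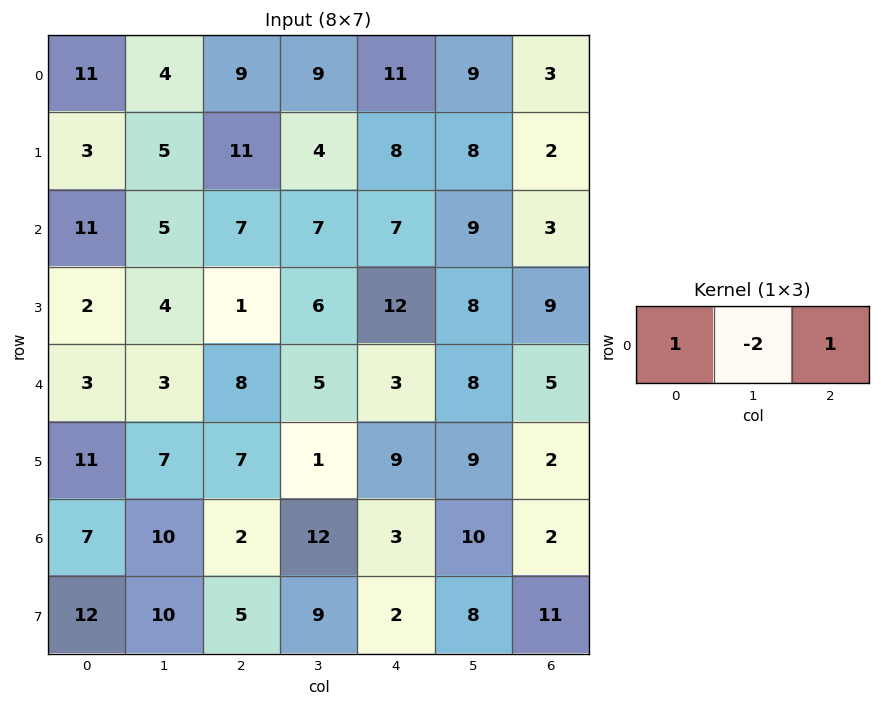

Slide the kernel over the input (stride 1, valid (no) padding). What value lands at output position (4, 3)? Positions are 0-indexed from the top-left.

7

The receptive field on the input at this output position is [5 3 8]. Elementwise product with the kernel and sum: 5·1 + 3·-2 + 8·1.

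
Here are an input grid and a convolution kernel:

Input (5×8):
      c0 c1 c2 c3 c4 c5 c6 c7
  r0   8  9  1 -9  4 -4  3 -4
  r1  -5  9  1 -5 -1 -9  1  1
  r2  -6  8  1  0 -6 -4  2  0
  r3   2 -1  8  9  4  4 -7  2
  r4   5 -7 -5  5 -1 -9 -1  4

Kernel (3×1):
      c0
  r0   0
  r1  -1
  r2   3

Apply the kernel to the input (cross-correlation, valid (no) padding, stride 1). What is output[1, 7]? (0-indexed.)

The receptive field on the input at this output position is [1 / 0 / 2]. Elementwise product with the kernel and sum: 0·-1 + 2·3.

6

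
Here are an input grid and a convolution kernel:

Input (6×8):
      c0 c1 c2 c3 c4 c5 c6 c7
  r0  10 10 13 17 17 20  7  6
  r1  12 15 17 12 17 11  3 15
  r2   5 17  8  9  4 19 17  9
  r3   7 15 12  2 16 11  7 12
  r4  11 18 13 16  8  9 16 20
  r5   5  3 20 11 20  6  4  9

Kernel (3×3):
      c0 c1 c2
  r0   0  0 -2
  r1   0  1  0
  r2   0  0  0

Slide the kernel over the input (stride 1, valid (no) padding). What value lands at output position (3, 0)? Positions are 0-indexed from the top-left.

-6

The receptive field on the input at this output position is [7 15 12 / 11 18 13 / 5 3 20]. Elementwise product with the kernel and sum: 12·-2 + 18·1.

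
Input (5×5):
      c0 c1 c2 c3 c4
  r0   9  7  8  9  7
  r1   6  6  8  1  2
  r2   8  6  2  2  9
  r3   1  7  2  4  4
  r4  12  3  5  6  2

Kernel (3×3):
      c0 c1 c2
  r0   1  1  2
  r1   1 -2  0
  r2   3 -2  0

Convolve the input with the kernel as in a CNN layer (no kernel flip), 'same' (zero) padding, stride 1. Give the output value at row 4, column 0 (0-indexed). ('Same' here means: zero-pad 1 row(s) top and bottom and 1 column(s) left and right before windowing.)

-9

The receptive field on the zero-padded input at this output position is [0 1 7 / 0 12 3 / 0 0 0]. Elementwise product with the kernel and sum: 0·1 + 1·1 + 7·2 + 0·1 + 12·-2 + 0·3 + 0·-2.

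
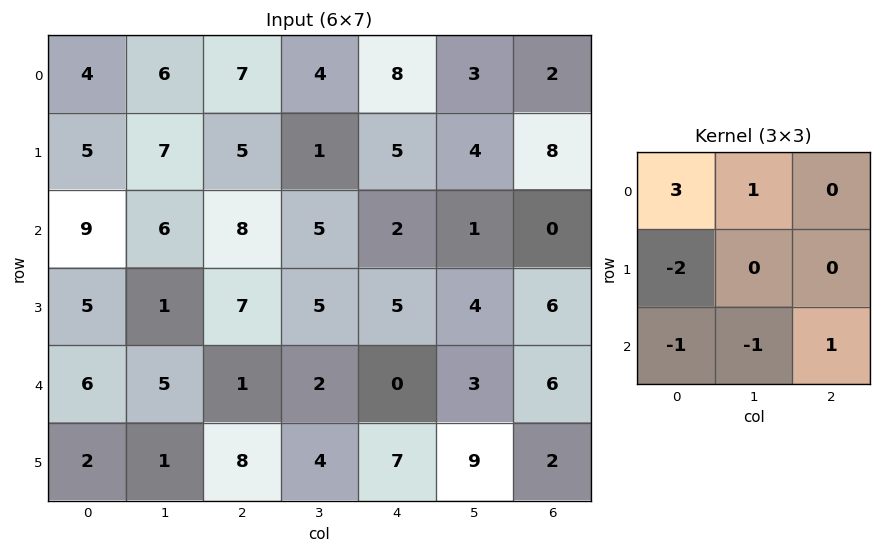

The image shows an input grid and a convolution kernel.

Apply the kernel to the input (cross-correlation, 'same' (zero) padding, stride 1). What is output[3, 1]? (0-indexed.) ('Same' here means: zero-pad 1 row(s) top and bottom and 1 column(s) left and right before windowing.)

13

The receptive field on the zero-padded input at this output position is [9 6 8 / 5 1 7 / 6 5 1]. Elementwise product with the kernel and sum: 9·3 + 6·1 + 5·-2 + 6·-1 + 5·-1 + 1·1.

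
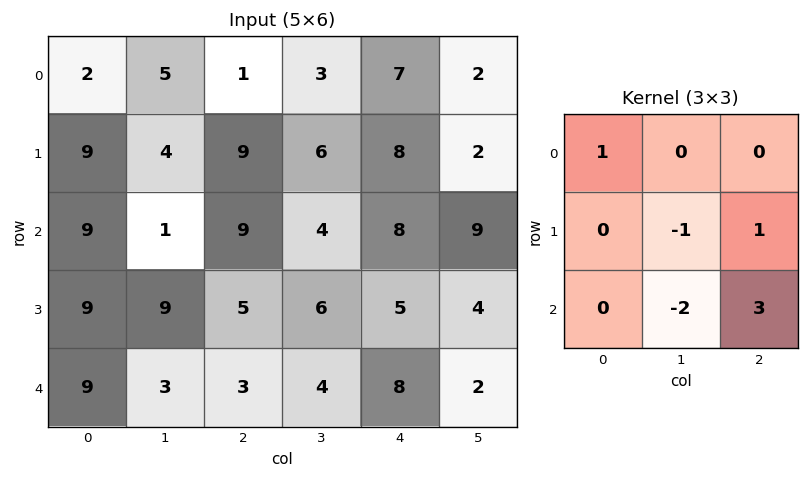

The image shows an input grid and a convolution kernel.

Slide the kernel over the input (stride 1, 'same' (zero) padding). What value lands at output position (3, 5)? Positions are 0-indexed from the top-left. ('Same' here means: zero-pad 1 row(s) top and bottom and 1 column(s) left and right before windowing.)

The receptive field on the zero-padded input at this output position is [8 9 0 / 5 4 0 / 8 2 0]. Elementwise product with the kernel and sum: 8·1 + 4·-1 + 0·1 + 2·-2 + 0·3.

0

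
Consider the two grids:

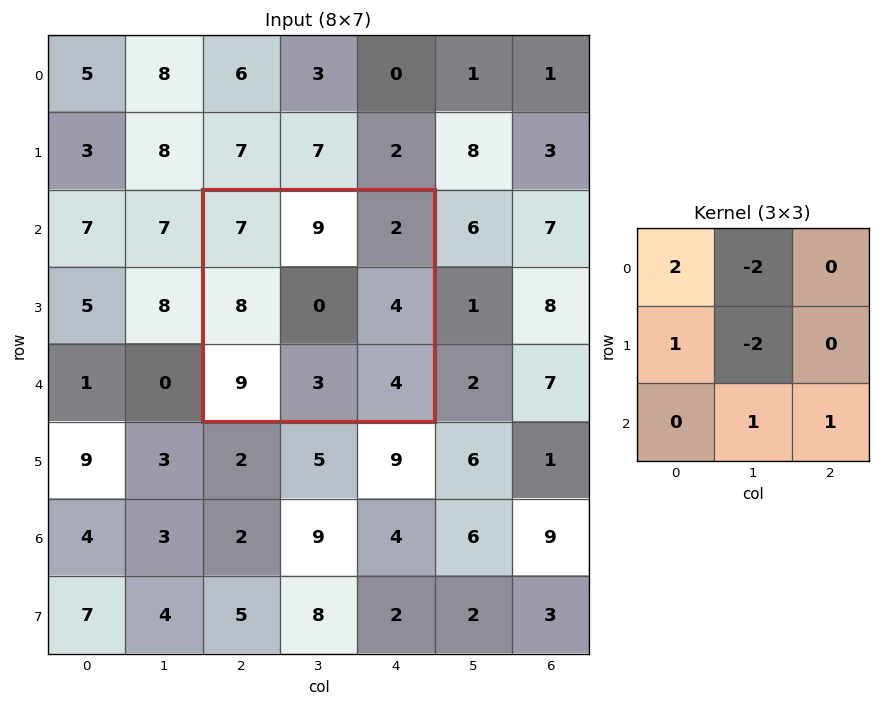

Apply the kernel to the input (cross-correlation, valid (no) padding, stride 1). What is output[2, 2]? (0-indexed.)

The receptive field on the input at this output position is [7 9 2 / 8 0 4 / 9 3 4]. Elementwise product with the kernel and sum: 7·2 + 9·-2 + 8·1 + 0·-2 + 3·1 + 4·1.

11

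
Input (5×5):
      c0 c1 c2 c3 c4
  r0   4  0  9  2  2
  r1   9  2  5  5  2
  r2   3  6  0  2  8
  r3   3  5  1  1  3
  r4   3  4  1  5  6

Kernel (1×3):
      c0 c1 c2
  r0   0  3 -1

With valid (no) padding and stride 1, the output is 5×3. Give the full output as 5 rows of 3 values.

-9 25 4
1 10 13
18 -2 -2
14 2 0
11 -2 9

Output[0,0]: The receptive field on the input at this output position is [4 0 9]. Elementwise product with the kernel and sum: 0·3 + 9·-1.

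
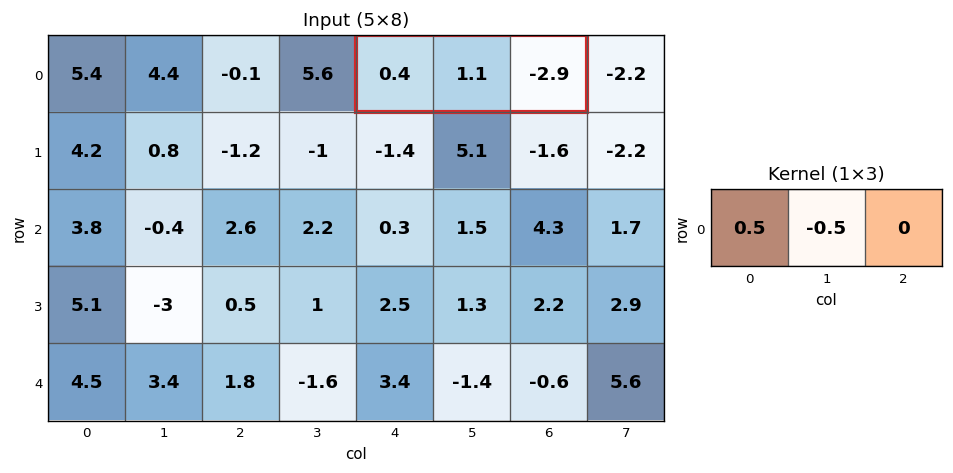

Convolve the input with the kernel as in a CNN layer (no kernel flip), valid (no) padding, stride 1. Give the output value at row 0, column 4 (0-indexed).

-0.35

The receptive field on the input at this output position is [0.4 1.1 -2.9]. Elementwise product with the kernel and sum: 0.4·0.5 + 1.1·-0.5.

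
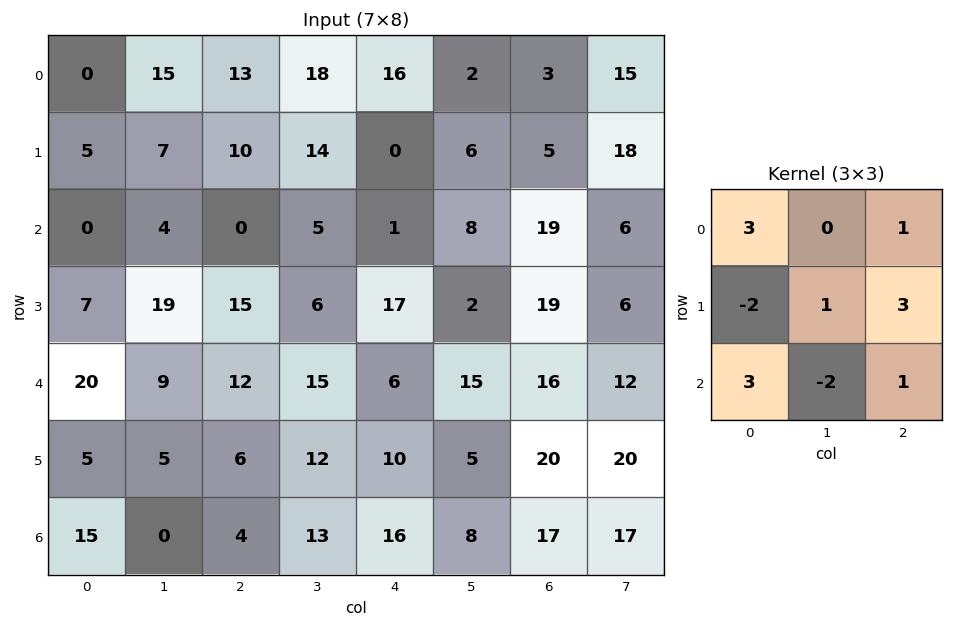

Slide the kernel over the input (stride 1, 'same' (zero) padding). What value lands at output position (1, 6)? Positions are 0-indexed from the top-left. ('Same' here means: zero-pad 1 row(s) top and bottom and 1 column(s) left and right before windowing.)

60

The receptive field on the zero-padded input at this output position is [2 3 15 / 6 5 18 / 8 19 6]. Elementwise product with the kernel and sum: 2·3 + 15·1 + 6·-2 + 5·1 + 18·3 + 8·3 + 19·-2 + 6·1.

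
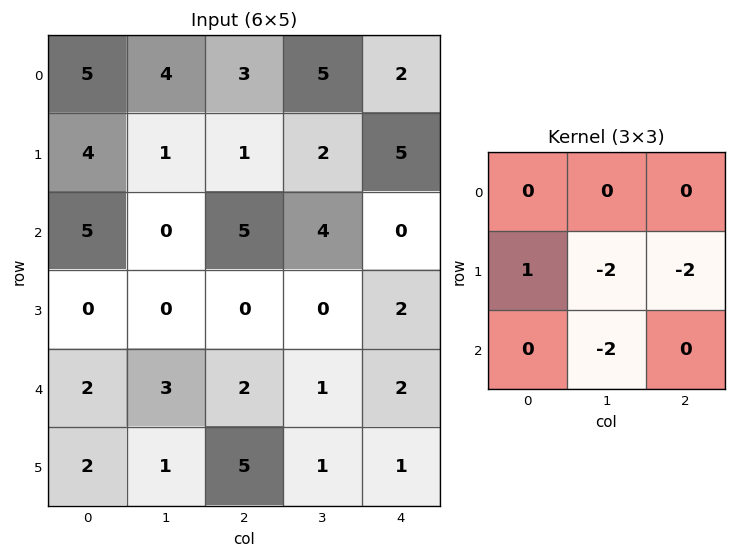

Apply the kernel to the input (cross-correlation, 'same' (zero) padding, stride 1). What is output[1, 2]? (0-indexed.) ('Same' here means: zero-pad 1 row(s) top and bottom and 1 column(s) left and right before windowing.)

The receptive field on the zero-padded input at this output position is [4 3 5 / 1 1 2 / 0 5 4]. Elementwise product with the kernel and sum: 1·1 + 1·-2 + 2·-2 + 5·-2.

-15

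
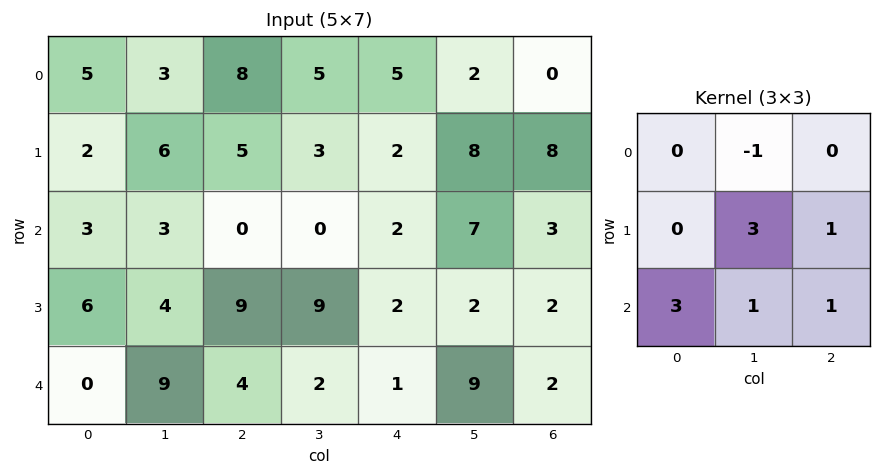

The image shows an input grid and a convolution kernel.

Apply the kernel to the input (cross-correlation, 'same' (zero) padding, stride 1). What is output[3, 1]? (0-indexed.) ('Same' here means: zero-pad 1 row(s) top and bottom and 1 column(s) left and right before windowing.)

The receptive field on the zero-padded input at this output position is [3 3 0 / 6 4 9 / 0 9 4]. Elementwise product with the kernel and sum: 3·-1 + 4·3 + 9·1 + 0·3 + 9·1 + 4·1.

31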